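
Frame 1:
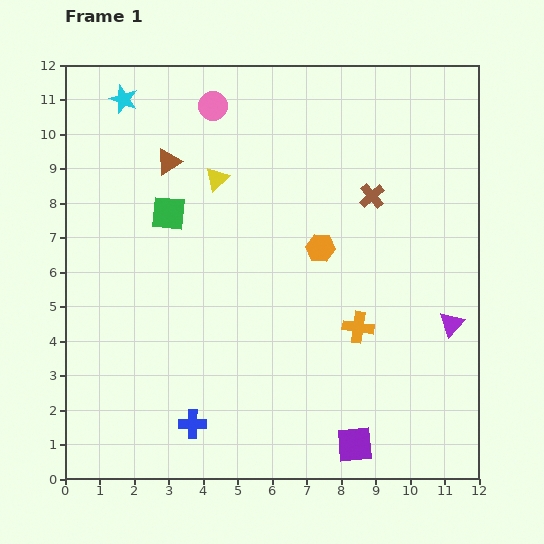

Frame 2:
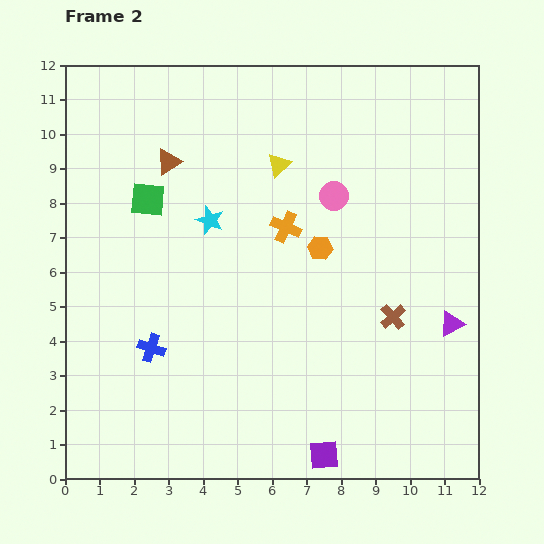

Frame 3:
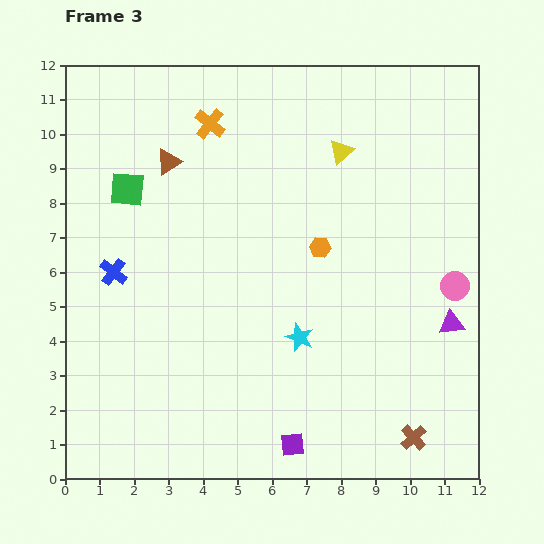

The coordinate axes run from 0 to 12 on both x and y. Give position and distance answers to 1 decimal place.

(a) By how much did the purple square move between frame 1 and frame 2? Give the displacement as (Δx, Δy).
(-0.9, -0.3)

The purple square was at (8.4, 1.0) in frame 1 and (7.5, 0.7) in frame 2.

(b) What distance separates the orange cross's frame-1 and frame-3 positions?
7.3

The orange cross moved from (8.5, 4.4) to (4.2, 10.3), a distance of √(4.3² + 5.9²) ≈ 7.3.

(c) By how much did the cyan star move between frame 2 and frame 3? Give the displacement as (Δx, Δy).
(2.6, -3.4)

The cyan star was at (4.2, 7.5) in frame 2 and (6.8, 4.1) in frame 3.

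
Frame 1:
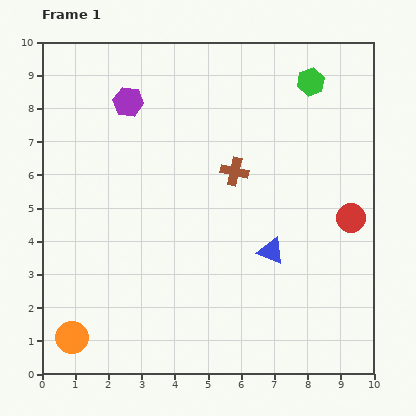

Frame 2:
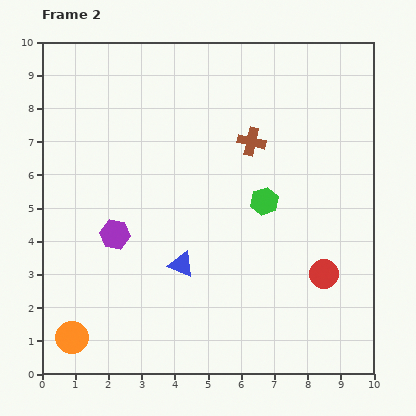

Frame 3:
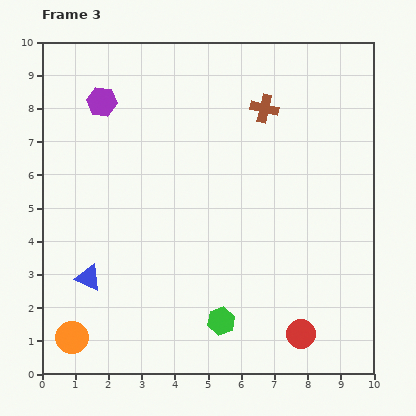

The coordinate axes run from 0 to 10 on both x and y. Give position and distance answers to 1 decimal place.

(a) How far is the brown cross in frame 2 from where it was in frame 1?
1.0

The brown cross moved from (5.8, 6.1) to (6.3, 7.0), a distance of √(0.5² + 0.9²) ≈ 1.0.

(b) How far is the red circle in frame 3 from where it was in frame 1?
3.8

The red circle moved from (9.3, 4.7) to (7.8, 1.2), a distance of √(1.5² + 3.5²) ≈ 3.8.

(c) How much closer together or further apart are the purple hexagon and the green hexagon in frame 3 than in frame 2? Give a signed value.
+2.9

Distance in frame 2: 4.6. Distance in frame 3: 7.5.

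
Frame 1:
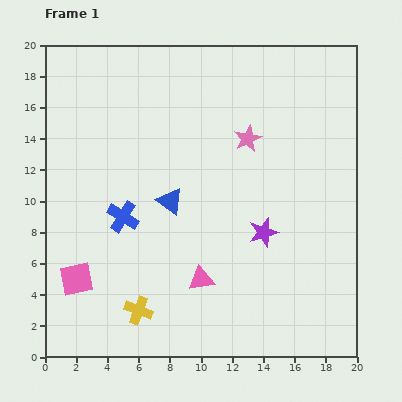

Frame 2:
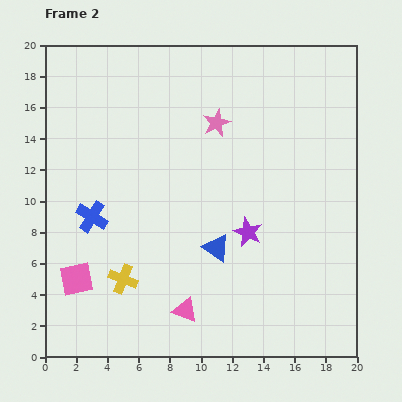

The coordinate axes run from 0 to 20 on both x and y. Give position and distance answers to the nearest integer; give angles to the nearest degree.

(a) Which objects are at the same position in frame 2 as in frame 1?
the pink square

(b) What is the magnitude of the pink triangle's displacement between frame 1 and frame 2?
2

The pink triangle moved from (10, 5) to (9, 3), a distance of √(1² + 2²) ≈ 2.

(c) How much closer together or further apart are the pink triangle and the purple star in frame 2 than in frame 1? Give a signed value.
+1

Distance in frame 1: 5. Distance in frame 2: 6.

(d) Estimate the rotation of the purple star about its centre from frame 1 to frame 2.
31° counter-clockwise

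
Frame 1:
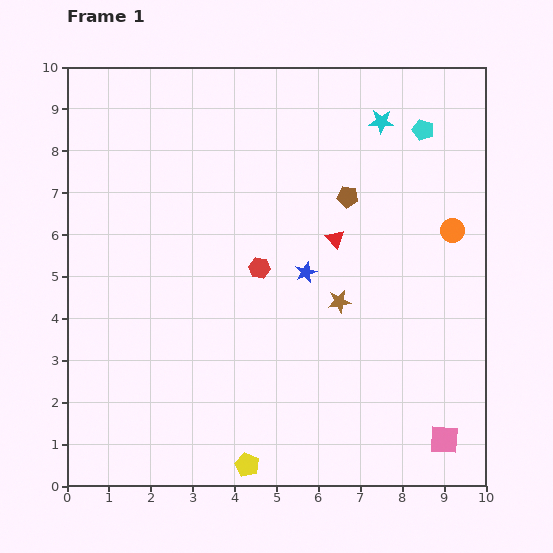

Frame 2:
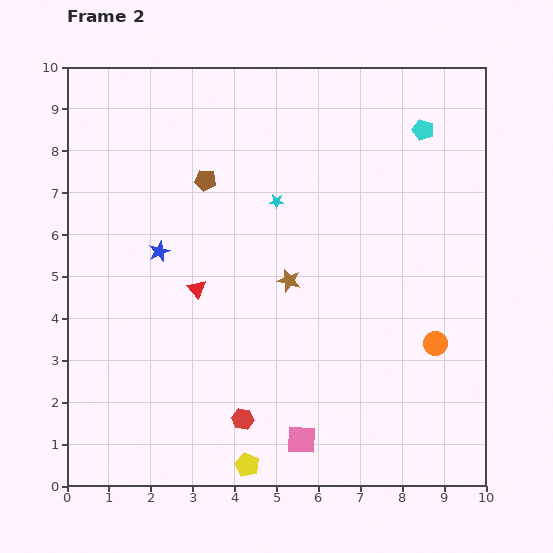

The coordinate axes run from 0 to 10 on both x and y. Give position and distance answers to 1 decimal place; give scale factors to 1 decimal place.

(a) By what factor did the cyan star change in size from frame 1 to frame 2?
0.6×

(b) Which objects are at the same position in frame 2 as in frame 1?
the cyan pentagon, the yellow pentagon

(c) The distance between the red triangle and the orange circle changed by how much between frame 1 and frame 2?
+3.0

Distance in frame 1: 2.8. Distance in frame 2: 5.8.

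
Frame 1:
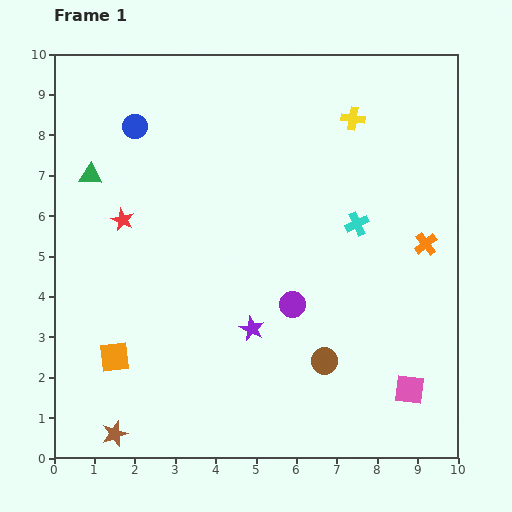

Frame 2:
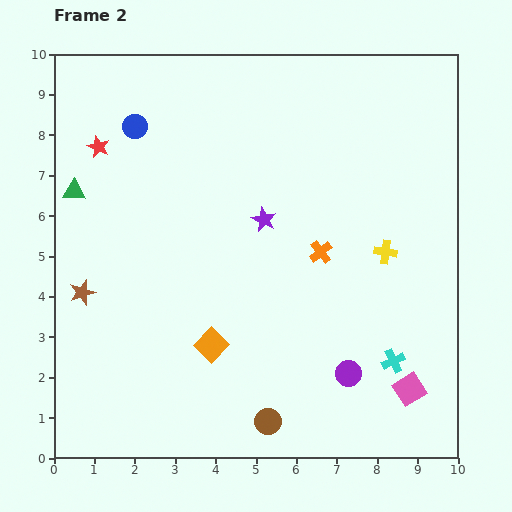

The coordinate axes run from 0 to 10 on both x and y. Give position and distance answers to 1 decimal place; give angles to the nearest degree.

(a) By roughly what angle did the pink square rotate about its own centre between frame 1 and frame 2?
39° counter-clockwise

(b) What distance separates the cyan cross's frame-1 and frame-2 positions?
3.5

The cyan cross moved from (7.5, 5.8) to (8.4, 2.4), a distance of √(0.9² + 3.4²) ≈ 3.5.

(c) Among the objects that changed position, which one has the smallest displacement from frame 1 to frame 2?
the green triangle

(moved 0.6)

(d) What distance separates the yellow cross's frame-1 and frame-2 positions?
3.4

The yellow cross moved from (7.4, 8.4) to (8.2, 5.1), a distance of √(0.8² + 3.3²) ≈ 3.4.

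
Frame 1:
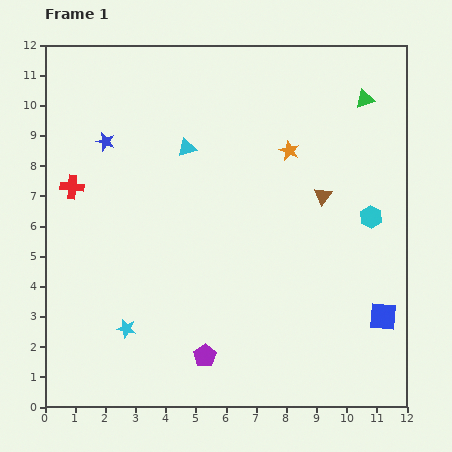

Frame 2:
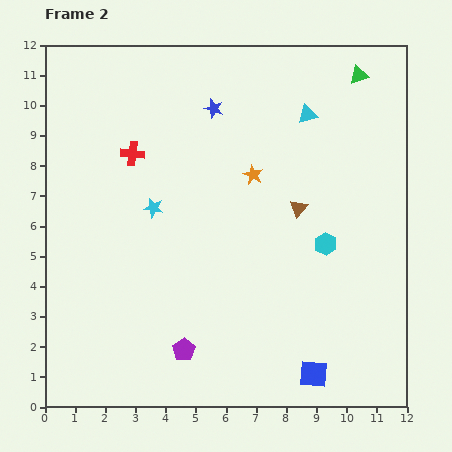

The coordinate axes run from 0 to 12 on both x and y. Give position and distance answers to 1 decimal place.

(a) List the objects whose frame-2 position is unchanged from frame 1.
none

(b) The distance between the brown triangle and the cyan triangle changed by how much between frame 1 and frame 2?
-1.7

Distance in frame 1: 4.8. Distance in frame 2: 3.1.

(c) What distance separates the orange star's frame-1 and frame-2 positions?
1.4

The orange star moved from (8.1, 8.5) to (6.9, 7.7), a distance of √(1.2² + 0.8²) ≈ 1.4.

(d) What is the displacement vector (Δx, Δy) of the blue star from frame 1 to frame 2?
(3.6, 1.1)

The blue star was at (2.0, 8.8) in frame 1 and (5.6, 9.9) in frame 2.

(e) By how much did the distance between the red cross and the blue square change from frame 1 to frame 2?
-1.8

Distance in frame 1: 11.2. Distance in frame 2: 9.4.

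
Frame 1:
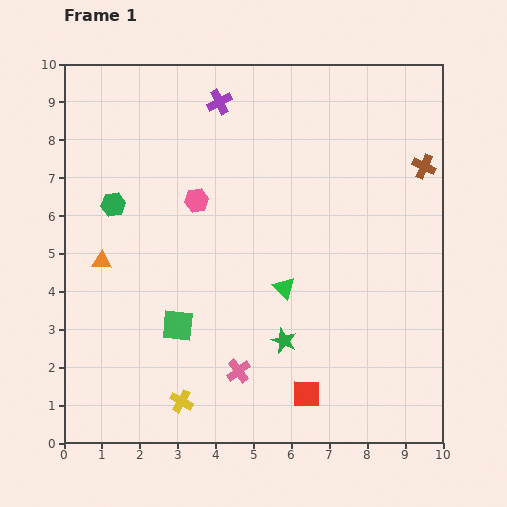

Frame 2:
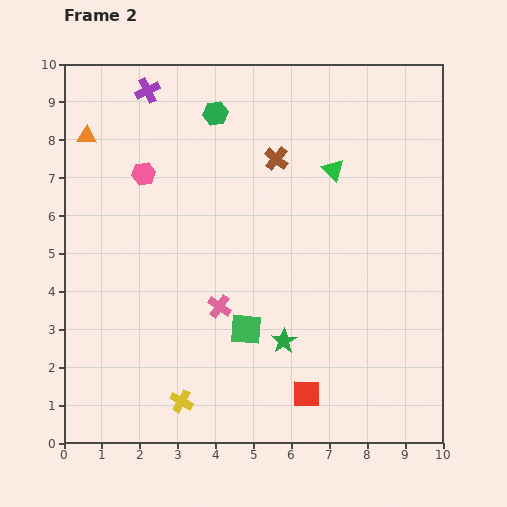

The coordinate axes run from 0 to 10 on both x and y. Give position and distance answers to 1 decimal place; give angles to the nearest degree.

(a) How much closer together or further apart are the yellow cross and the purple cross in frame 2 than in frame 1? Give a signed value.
+0.2

Distance in frame 1: 8.0. Distance in frame 2: 8.2.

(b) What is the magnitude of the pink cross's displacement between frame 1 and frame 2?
1.8

The pink cross moved from (4.6, 1.9) to (4.1, 3.6), a distance of √(0.5² + 1.7²) ≈ 1.8.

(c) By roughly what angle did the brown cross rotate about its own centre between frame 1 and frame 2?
15° clockwise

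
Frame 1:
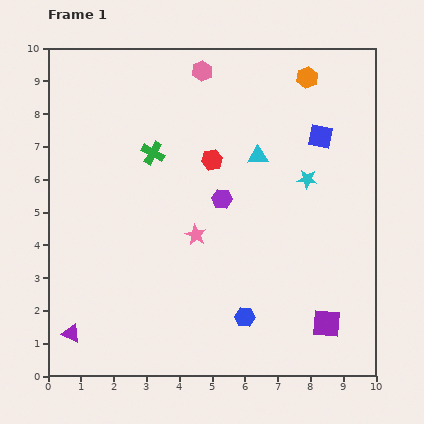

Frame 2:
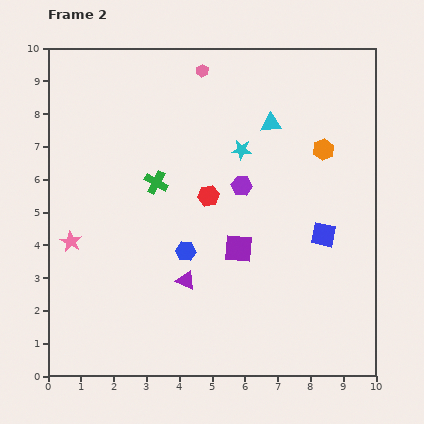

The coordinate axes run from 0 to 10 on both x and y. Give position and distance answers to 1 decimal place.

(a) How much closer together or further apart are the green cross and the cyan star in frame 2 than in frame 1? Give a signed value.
-2.0

Distance in frame 1: 4.8. Distance in frame 2: 2.8.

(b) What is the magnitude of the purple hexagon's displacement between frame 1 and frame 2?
0.7

The purple hexagon moved from (5.3, 5.4) to (5.9, 5.8), a distance of √(0.6² + 0.4²) ≈ 0.7.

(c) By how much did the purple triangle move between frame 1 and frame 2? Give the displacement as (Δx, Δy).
(3.5, 1.6)

The purple triangle was at (0.7, 1.3) in frame 1 and (4.2, 2.9) in frame 2.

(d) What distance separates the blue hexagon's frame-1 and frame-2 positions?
2.7

The blue hexagon moved from (6.0, 1.8) to (4.2, 3.8), a distance of √(1.8² + 2.0²) ≈ 2.7.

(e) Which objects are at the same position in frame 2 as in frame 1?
the pink hexagon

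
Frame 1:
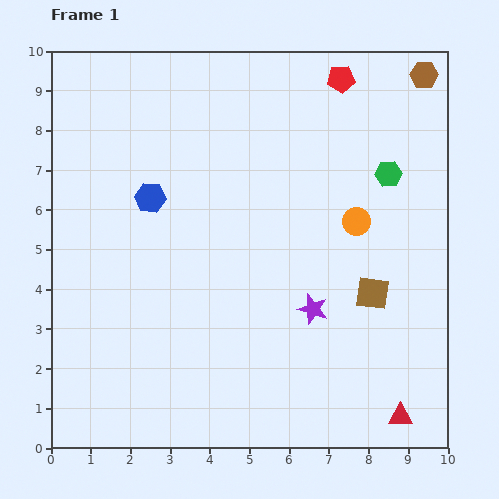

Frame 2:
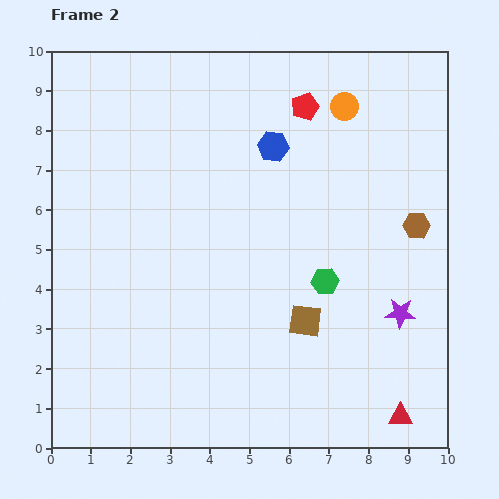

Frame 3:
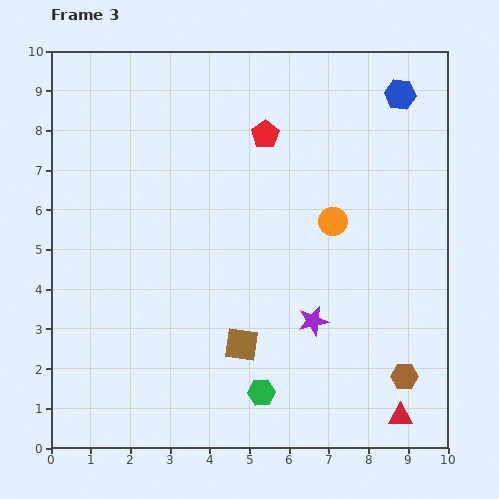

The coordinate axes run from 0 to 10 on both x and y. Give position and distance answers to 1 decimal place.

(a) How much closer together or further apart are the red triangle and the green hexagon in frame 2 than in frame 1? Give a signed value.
-2.2

Distance in frame 1: 6.1. Distance in frame 2: 3.9.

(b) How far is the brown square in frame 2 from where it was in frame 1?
1.8

The brown square moved from (8.1, 3.9) to (6.4, 3.2), a distance of √(1.7² + 0.7²) ≈ 1.8.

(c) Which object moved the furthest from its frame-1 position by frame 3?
the brown hexagon

(moved 7.6; next 6.8)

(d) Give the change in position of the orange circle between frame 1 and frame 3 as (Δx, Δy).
(-0.6, 0.0)

The orange circle was at (7.7, 5.7) in frame 1 and (7.1, 5.7) in frame 3.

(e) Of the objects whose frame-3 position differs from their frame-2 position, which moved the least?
the red pentagon

(moved 1.2)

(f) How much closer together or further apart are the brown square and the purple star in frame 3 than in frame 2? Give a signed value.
-0.5

Distance in frame 2: 2.4. Distance in frame 3: 1.9.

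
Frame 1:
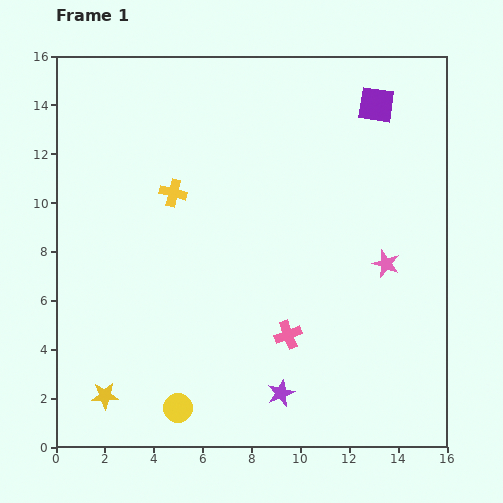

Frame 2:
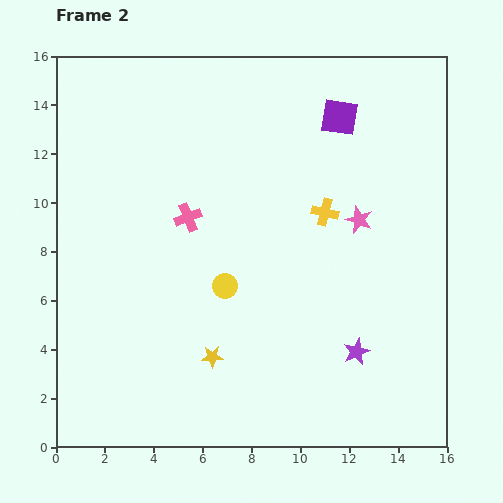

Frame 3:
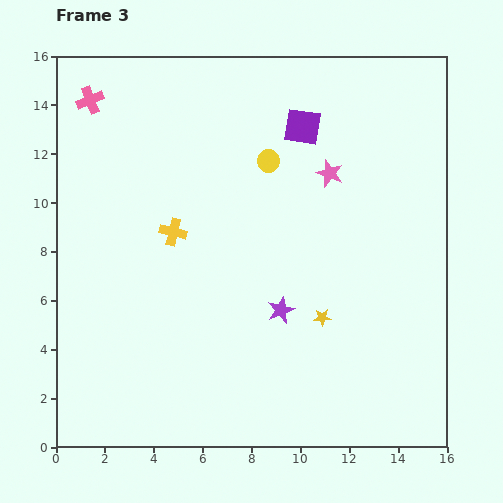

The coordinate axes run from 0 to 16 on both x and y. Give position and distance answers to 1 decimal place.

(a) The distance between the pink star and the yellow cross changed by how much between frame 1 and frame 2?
-7.8

Distance in frame 1: 9.2. Distance in frame 2: 1.4.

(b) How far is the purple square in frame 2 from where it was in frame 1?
1.6

The purple square moved from (13.1, 14.0) to (11.6, 13.5), a distance of √(1.5² + 0.5²) ≈ 1.6.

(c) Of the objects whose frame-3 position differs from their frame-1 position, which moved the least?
the yellow cross

(moved 1.6)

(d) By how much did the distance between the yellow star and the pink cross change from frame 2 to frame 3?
+7.2

Distance in frame 2: 5.8. Distance in frame 3: 13.0.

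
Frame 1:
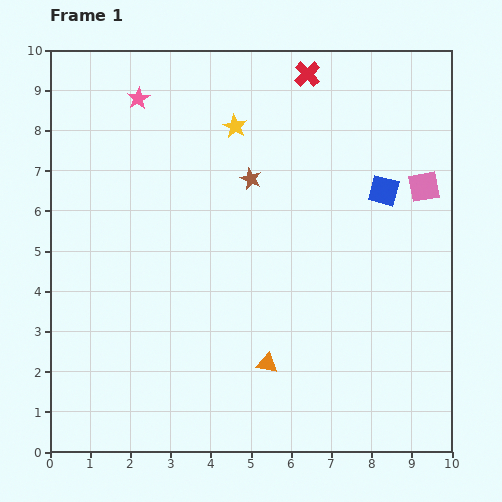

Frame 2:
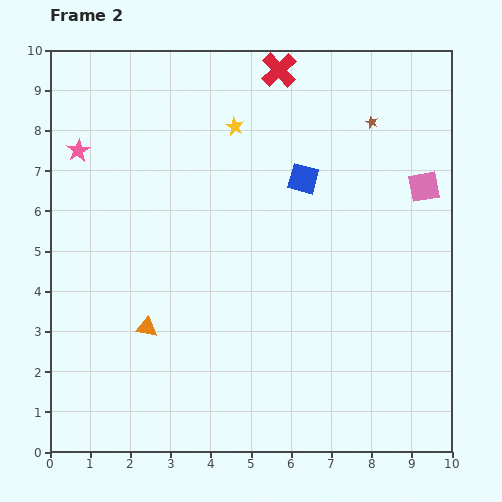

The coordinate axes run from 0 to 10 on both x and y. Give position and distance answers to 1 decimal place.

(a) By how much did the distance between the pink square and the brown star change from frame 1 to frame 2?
-2.2

Distance in frame 1: 4.3. Distance in frame 2: 2.1.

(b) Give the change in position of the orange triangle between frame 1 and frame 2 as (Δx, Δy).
(-3.0, 0.9)

The orange triangle was at (5.4, 2.2) in frame 1 and (2.4, 3.1) in frame 2.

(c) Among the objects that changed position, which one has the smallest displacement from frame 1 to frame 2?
the red cross

(moved 0.7)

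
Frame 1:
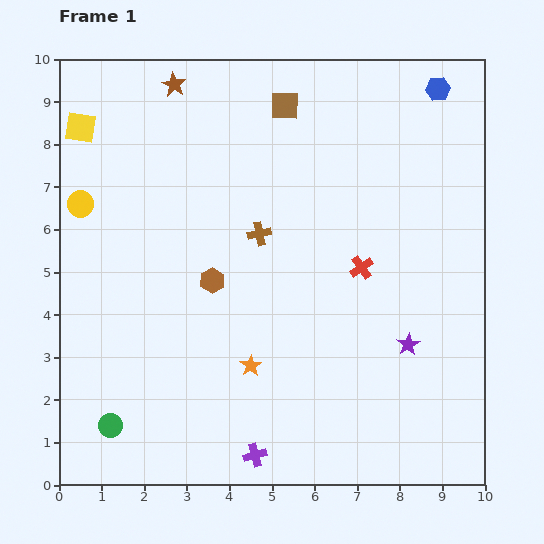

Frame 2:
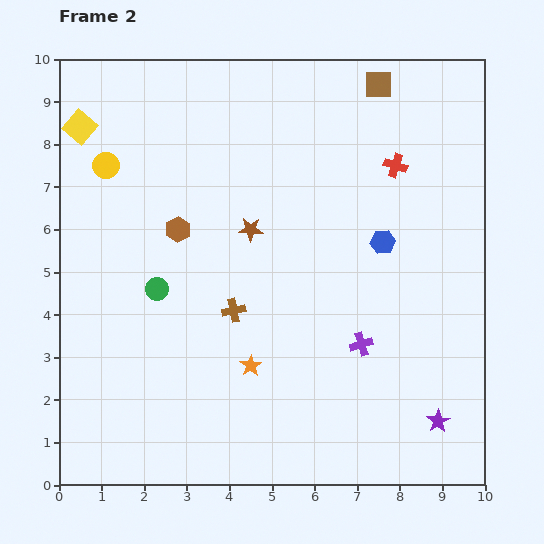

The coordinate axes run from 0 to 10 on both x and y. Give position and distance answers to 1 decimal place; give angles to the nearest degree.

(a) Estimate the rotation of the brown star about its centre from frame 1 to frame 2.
27° counter-clockwise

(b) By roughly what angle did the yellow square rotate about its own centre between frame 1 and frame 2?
32° clockwise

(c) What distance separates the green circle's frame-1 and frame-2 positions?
3.4

The green circle moved from (1.2, 1.4) to (2.3, 4.6), a distance of √(1.1² + 3.2²) ≈ 3.4.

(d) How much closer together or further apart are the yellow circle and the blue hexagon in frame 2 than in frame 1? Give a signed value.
-2.1

Distance in frame 1: 8.8. Distance in frame 2: 6.7.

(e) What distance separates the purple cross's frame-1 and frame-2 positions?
3.6

The purple cross moved from (4.6, 0.7) to (7.1, 3.3), a distance of √(2.5² + 2.6²) ≈ 3.6.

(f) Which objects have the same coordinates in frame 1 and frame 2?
the orange star, the yellow square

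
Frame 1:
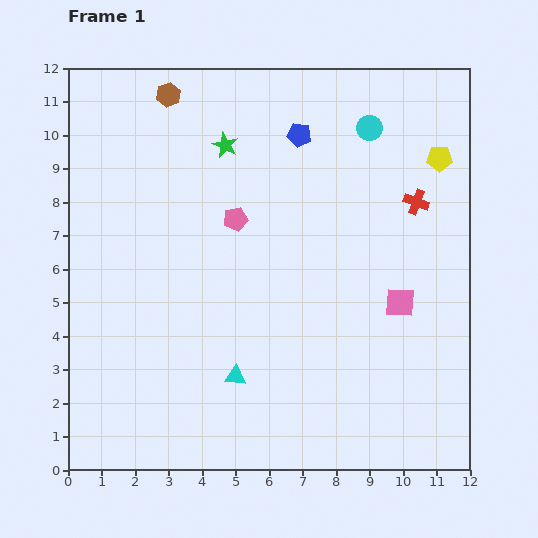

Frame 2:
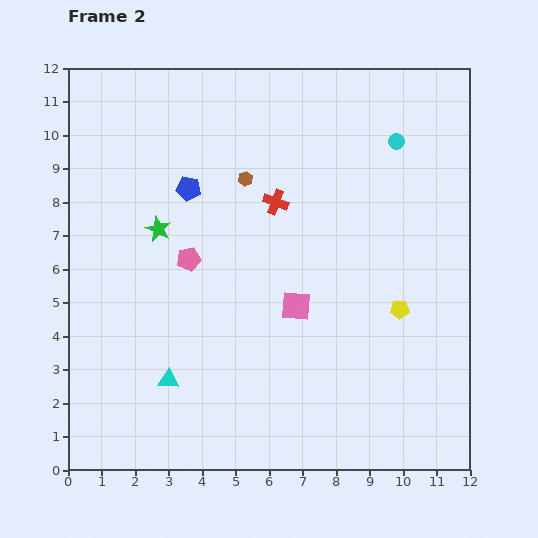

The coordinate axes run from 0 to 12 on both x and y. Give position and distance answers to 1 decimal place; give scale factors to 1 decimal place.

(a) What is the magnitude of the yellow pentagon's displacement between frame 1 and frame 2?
4.7

The yellow pentagon moved from (11.1, 9.3) to (9.9, 4.8), a distance of √(1.2² + 4.5²) ≈ 4.7.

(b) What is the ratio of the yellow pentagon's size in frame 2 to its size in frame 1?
0.7×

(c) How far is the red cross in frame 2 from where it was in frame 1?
4.2

The red cross moved from (10.4, 8.0) to (6.2, 8.0), a distance of √(4.2² + 0.0²) ≈ 4.2.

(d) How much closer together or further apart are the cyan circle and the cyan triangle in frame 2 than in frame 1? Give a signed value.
+1.4

Distance in frame 1: 8.4. Distance in frame 2: 9.8.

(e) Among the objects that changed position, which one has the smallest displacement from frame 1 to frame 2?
the cyan circle

(moved 0.9)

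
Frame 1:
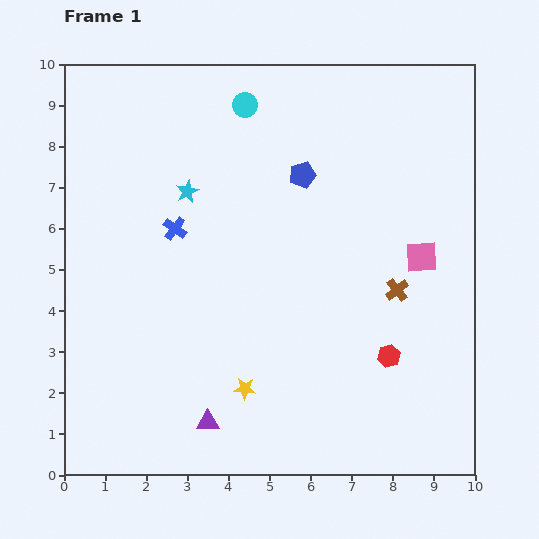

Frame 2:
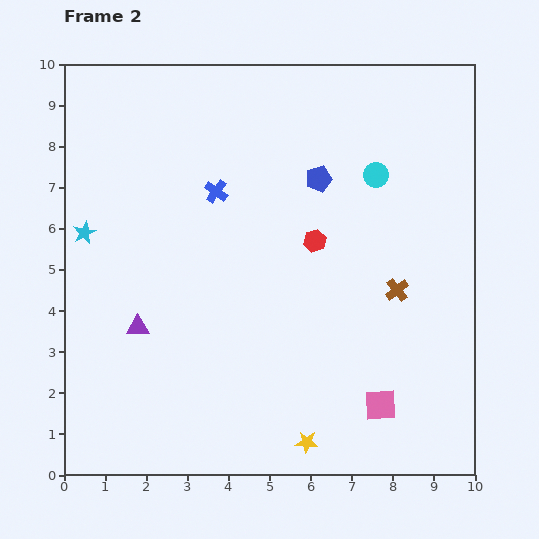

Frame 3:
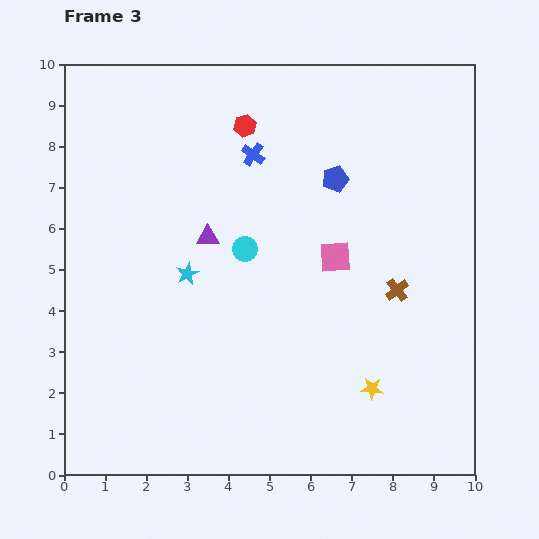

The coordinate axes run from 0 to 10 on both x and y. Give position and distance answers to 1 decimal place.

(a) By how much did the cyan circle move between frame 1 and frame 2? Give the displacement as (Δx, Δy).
(3.2, -1.7)

The cyan circle was at (4.4, 9.0) in frame 1 and (7.6, 7.3) in frame 2.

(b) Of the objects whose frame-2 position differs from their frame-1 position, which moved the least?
the blue pentagon

(moved 0.4)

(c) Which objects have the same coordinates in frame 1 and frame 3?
the brown cross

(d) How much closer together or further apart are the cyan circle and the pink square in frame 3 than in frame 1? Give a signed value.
-3.5

Distance in frame 1: 5.7. Distance in frame 3: 2.2.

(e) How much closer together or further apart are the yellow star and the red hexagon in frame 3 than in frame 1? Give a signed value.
+3.5

Distance in frame 1: 3.6. Distance in frame 3: 7.1.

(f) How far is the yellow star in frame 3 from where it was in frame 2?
2.1

The yellow star moved from (5.9, 0.8) to (7.5, 2.1), a distance of √(1.6² + 1.3²) ≈ 2.1.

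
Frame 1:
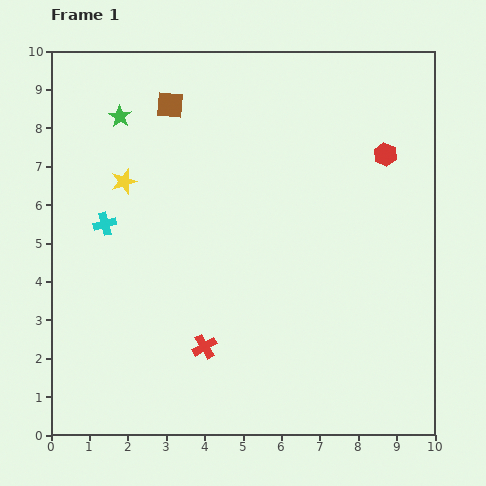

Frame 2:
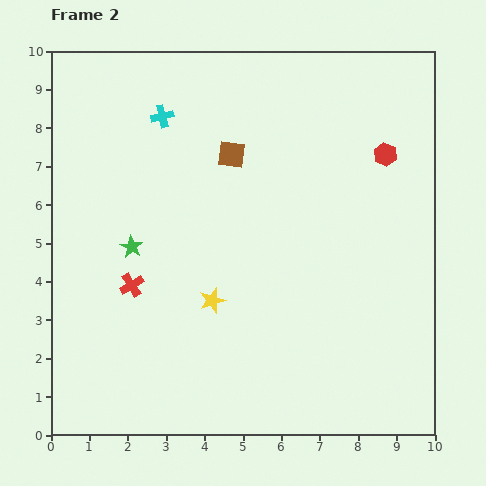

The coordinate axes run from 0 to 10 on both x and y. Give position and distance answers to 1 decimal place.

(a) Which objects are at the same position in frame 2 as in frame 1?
the red hexagon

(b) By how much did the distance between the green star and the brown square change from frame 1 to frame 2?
+2.2

Distance in frame 1: 1.3. Distance in frame 2: 3.5.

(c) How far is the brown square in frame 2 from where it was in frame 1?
2.1

The brown square moved from (3.1, 8.6) to (4.7, 7.3), a distance of √(1.6² + 1.3²) ≈ 2.1.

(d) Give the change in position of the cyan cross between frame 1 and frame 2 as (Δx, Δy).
(1.5, 2.8)

The cyan cross was at (1.4, 5.5) in frame 1 and (2.9, 8.3) in frame 2.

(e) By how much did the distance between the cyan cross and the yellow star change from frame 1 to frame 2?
+3.8

Distance in frame 1: 1.2. Distance in frame 2: 5.0.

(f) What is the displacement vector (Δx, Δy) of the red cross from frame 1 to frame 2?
(-1.9, 1.6)

The red cross was at (4.0, 2.3) in frame 1 and (2.1, 3.9) in frame 2.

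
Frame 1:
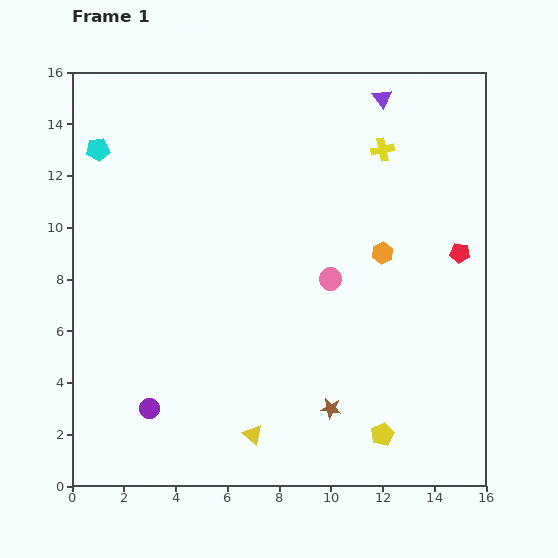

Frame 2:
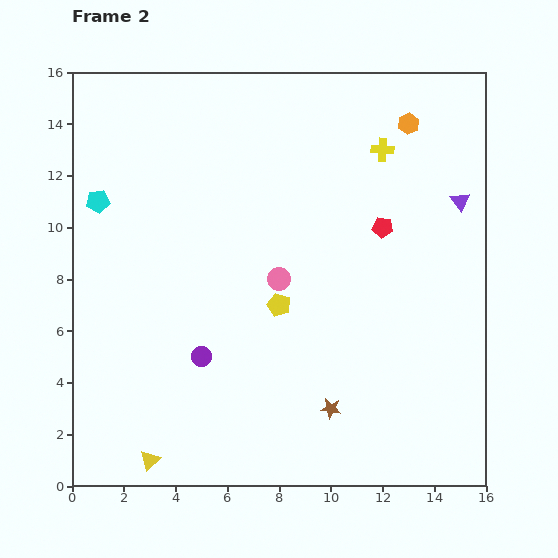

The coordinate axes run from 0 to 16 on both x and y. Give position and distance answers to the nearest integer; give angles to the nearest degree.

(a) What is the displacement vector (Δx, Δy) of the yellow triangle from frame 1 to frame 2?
(-4, -1)

The yellow triangle was at (7, 2) in frame 1 and (3, 1) in frame 2.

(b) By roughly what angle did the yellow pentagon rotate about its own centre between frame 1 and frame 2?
28° counter-clockwise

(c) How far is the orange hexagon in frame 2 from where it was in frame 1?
5

The orange hexagon moved from (12, 9) to (13, 14), a distance of √(1² + 5²) ≈ 5.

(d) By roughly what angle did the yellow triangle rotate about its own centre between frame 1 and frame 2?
36° clockwise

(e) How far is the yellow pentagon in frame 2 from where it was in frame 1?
6

The yellow pentagon moved from (12, 2) to (8, 7), a distance of √(4² + 5²) ≈ 6.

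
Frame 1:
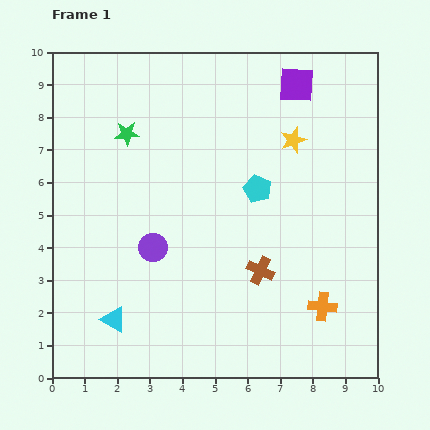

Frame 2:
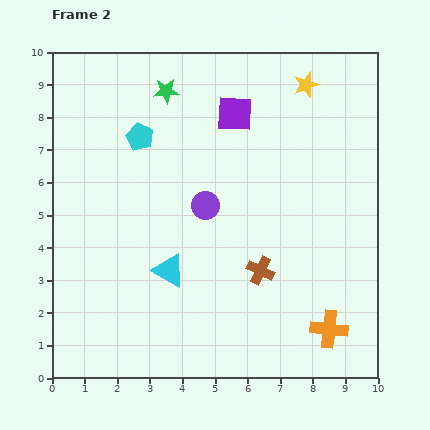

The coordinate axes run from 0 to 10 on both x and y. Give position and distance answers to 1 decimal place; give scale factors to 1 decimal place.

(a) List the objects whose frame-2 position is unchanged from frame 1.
the brown cross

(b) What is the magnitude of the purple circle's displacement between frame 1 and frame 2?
2.1

The purple circle moved from (3.1, 4.0) to (4.7, 5.3), a distance of √(1.6² + 1.3²) ≈ 2.1.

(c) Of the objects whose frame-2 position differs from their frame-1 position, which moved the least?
the orange cross

(moved 0.7)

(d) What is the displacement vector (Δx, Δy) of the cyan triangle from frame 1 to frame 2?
(1.7, 1.5)

The cyan triangle was at (1.9, 1.8) in frame 1 and (3.6, 3.3) in frame 2.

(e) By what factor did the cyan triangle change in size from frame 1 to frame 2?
1.3×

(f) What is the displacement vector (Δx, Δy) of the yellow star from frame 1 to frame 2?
(0.4, 1.7)

The yellow star was at (7.4, 7.3) in frame 1 and (7.8, 9.0) in frame 2.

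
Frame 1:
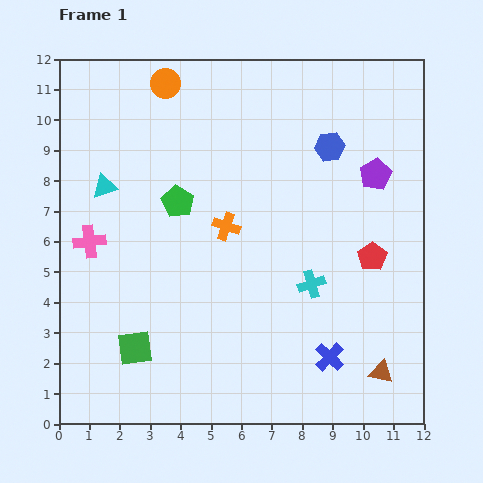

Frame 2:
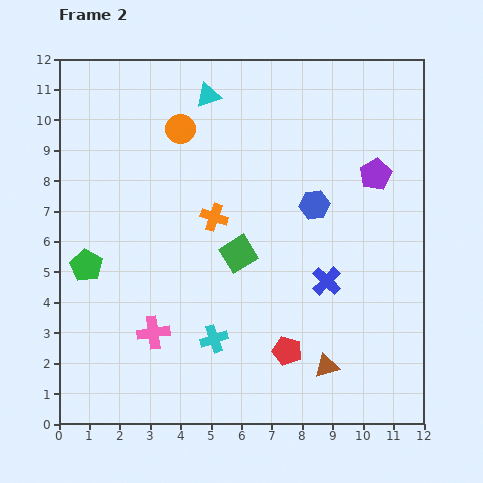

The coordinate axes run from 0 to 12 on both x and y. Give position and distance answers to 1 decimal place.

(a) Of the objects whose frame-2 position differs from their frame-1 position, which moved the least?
the orange cross

(moved 0.5)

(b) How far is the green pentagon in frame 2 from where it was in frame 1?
3.7

The green pentagon moved from (3.9, 7.3) to (0.9, 5.2), a distance of √(3.0² + 2.1²) ≈ 3.7.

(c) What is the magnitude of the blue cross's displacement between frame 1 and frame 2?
2.5

The blue cross moved from (8.9, 2.2) to (8.8, 4.7), a distance of √(0.1² + 2.5²) ≈ 2.5.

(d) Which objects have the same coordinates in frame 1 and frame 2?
the purple pentagon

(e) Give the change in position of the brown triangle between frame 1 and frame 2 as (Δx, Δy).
(-1.8, 0.2)

The brown triangle was at (10.6, 1.7) in frame 1 and (8.8, 1.9) in frame 2.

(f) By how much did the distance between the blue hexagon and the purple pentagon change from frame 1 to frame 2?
+0.5

Distance in frame 1: 1.7. Distance in frame 2: 2.2.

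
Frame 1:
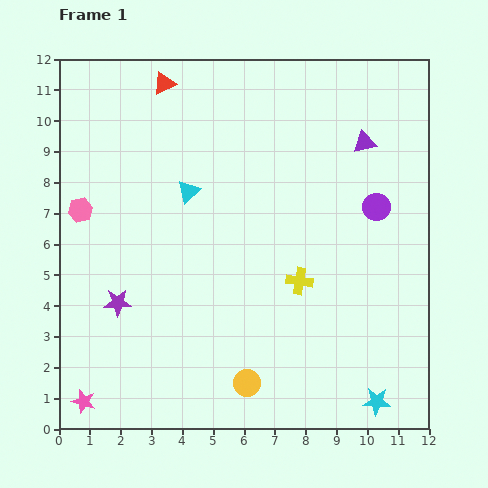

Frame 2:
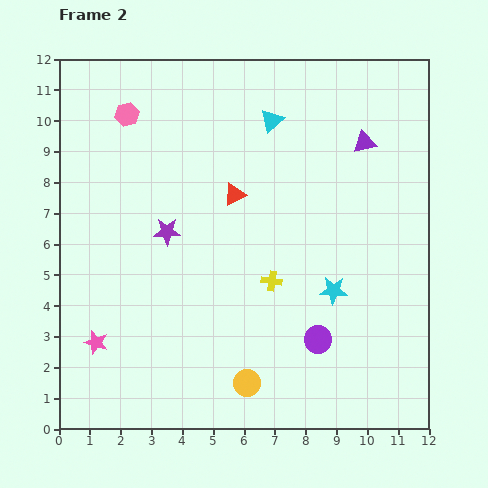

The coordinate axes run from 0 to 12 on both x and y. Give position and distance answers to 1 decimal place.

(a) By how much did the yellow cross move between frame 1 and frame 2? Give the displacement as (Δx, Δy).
(-0.9, 0.0)

The yellow cross was at (7.8, 4.8) in frame 1 and (6.9, 4.8) in frame 2.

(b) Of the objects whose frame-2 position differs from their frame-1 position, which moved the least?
the yellow cross

(moved 0.9)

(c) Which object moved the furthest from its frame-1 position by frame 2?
the purple circle

(moved 4.7; next 4.3)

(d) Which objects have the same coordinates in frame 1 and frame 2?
the purple triangle, the yellow circle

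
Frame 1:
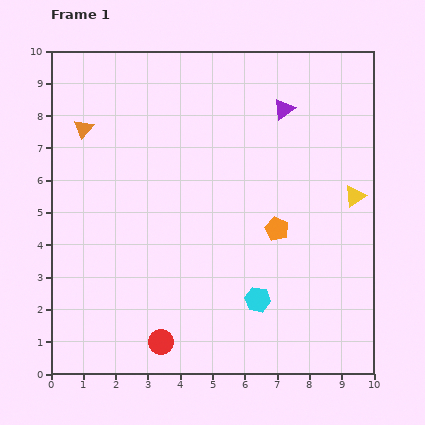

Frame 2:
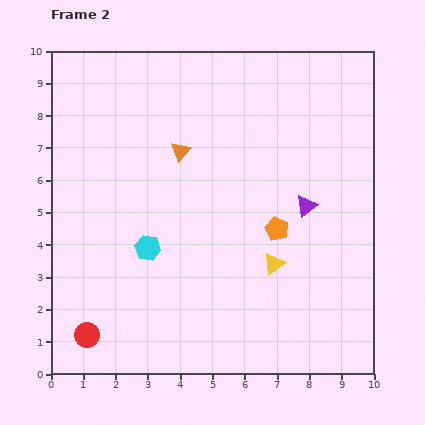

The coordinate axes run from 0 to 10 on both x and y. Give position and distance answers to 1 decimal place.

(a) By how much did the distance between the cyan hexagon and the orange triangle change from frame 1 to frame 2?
-4.4

Distance in frame 1: 7.6. Distance in frame 2: 3.2.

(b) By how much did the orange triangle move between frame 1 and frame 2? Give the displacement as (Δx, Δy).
(3.0, -0.7)

The orange triangle was at (1.0, 7.6) in frame 1 and (4.0, 6.9) in frame 2.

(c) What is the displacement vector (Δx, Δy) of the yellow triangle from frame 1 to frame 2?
(-2.5, -2.1)

The yellow triangle was at (9.4, 5.5) in frame 1 and (6.9, 3.4) in frame 2.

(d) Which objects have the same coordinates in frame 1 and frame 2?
the orange pentagon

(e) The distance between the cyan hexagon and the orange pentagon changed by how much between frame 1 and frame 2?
+1.7

Distance in frame 1: 2.3. Distance in frame 2: 4.0.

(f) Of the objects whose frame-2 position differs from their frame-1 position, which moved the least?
the red circle

(moved 2.3)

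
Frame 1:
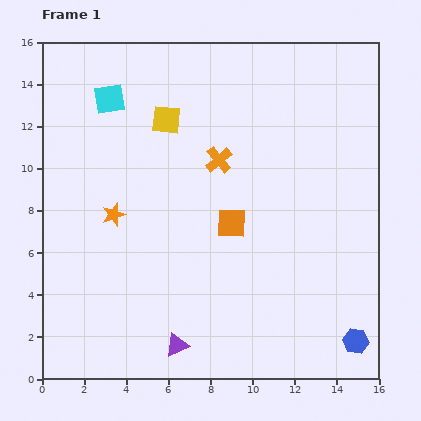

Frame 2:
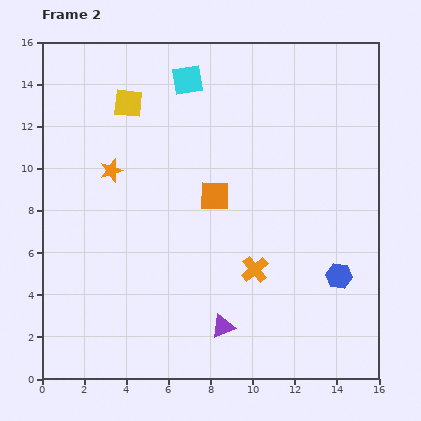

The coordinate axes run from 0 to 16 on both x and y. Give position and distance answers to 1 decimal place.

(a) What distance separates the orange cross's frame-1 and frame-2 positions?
5.5

The orange cross moved from (8.4, 10.4) to (10.1, 5.2), a distance of √(1.7² + 5.2²) ≈ 5.5.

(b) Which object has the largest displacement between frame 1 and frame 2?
the orange cross

(moved 5.5; next 3.8)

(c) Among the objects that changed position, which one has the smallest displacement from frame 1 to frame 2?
the orange square

(moved 1.5)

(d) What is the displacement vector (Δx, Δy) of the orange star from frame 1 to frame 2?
(-0.1, 2.1)

The orange star was at (3.4, 7.8) in frame 1 and (3.3, 9.9) in frame 2.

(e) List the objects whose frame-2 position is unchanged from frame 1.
none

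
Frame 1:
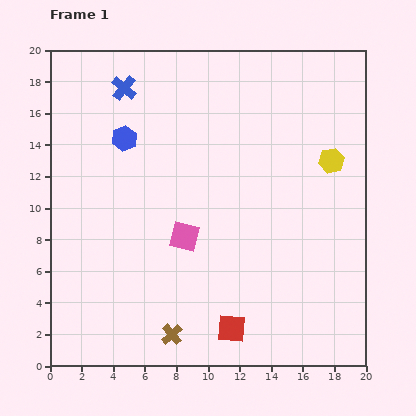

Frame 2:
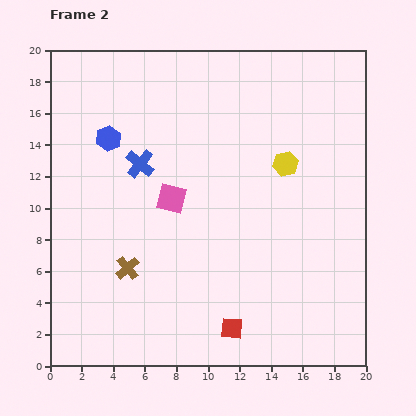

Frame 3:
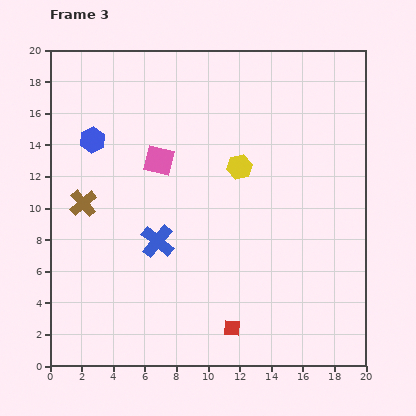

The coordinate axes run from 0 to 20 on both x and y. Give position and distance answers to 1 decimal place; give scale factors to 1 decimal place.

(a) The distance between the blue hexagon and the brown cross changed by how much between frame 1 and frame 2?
-4.5

Distance in frame 1: 12.8. Distance in frame 2: 8.3.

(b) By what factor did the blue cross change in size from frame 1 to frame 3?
1.3×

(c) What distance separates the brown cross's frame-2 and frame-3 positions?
5.0

The brown cross moved from (4.9, 6.2) to (2.1, 10.3), a distance of √(2.8² + 4.1²) ≈ 5.0.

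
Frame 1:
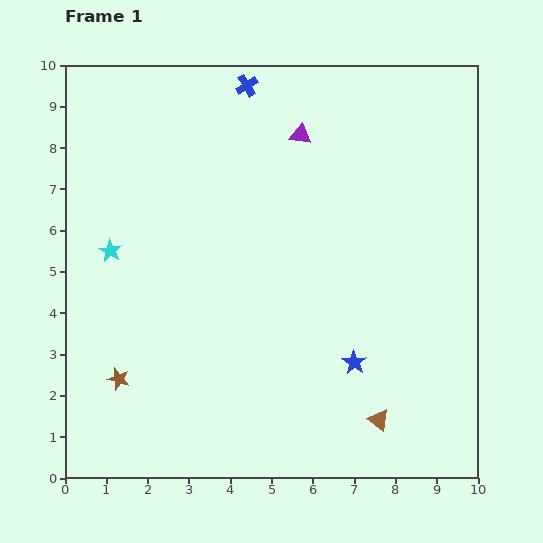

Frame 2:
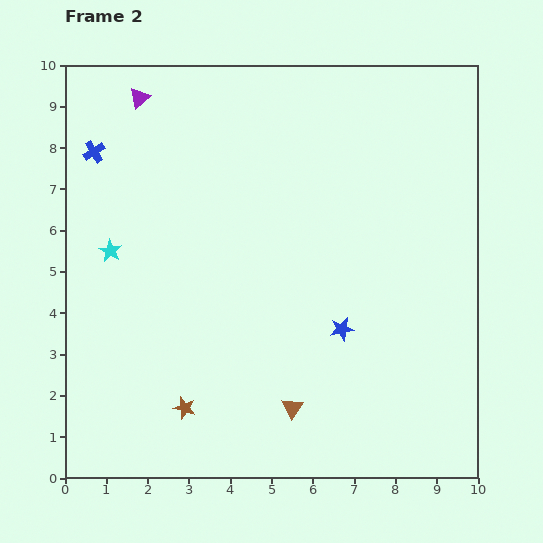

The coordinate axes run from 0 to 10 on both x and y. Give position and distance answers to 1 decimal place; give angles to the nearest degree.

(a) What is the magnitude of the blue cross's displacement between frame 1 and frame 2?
4.0

The blue cross moved from (4.4, 9.5) to (0.7, 7.9), a distance of √(3.7² + 1.6²) ≈ 4.0.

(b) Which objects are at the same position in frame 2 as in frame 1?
the cyan star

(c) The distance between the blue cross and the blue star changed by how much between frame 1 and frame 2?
+0.2

Distance in frame 1: 7.2. Distance in frame 2: 7.4.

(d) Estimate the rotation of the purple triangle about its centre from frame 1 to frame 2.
48° counter-clockwise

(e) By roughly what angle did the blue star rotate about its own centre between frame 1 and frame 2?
27° clockwise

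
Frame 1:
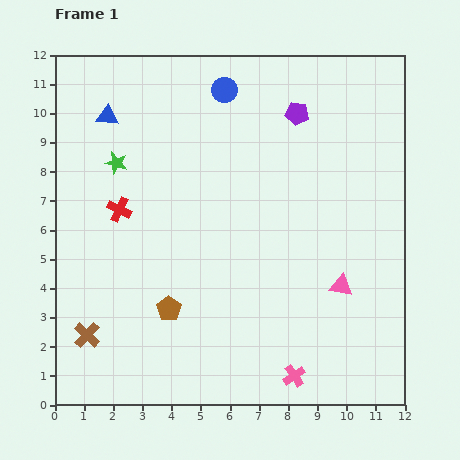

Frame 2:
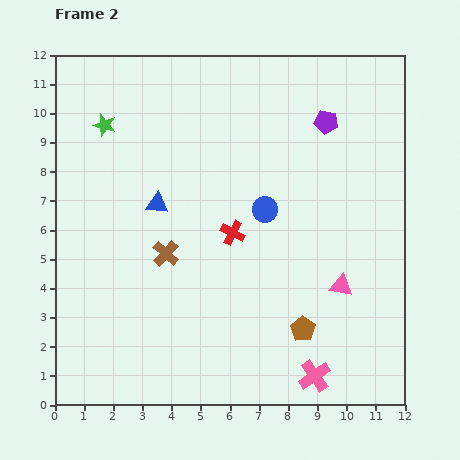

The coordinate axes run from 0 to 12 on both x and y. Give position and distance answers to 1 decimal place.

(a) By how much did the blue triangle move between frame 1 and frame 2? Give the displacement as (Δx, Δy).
(1.7, -3.0)

The blue triangle was at (1.8, 9.9) in frame 1 and (3.5, 6.9) in frame 2.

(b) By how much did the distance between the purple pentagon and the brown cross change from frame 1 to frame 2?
-3.4

Distance in frame 1: 10.5. Distance in frame 2: 7.1.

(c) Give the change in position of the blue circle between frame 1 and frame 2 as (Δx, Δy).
(1.4, -4.1)

The blue circle was at (5.8, 10.8) in frame 1 and (7.2, 6.7) in frame 2.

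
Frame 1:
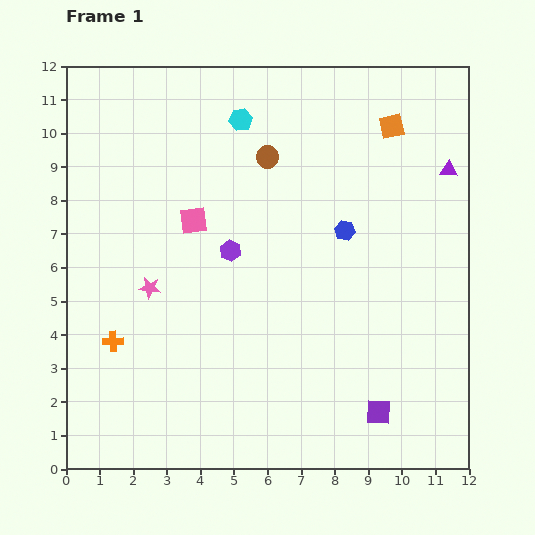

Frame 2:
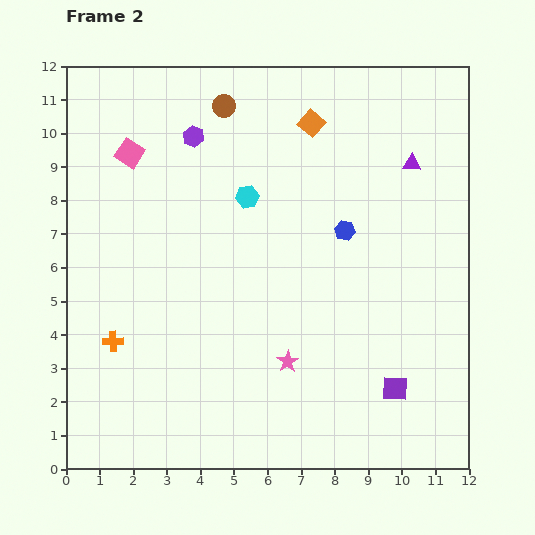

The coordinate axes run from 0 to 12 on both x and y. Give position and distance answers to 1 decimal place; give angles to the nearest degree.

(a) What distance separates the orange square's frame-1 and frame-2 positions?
2.4

The orange square moved from (9.7, 10.2) to (7.3, 10.3), a distance of √(2.4² + 0.1²) ≈ 2.4.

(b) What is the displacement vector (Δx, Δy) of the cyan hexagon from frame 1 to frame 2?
(0.2, -2.3)

The cyan hexagon was at (5.2, 10.4) in frame 1 and (5.4, 8.1) in frame 2.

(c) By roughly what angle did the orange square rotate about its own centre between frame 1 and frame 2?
37° counter-clockwise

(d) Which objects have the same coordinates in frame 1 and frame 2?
the blue hexagon, the orange cross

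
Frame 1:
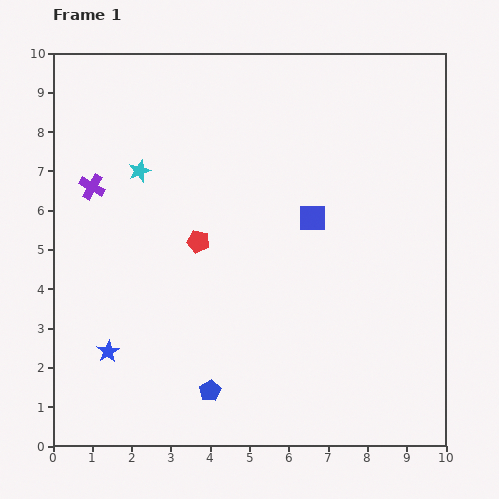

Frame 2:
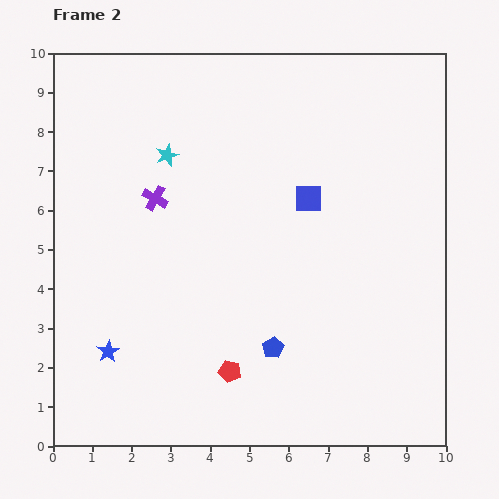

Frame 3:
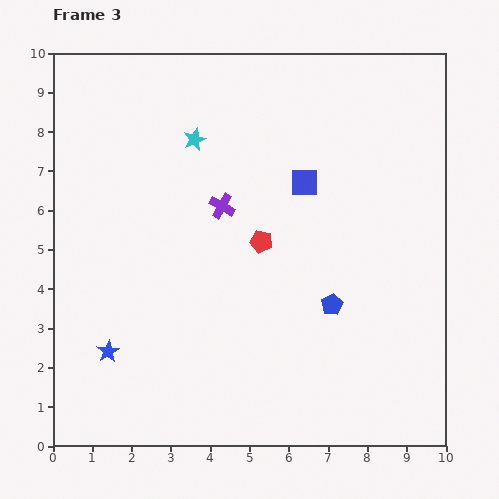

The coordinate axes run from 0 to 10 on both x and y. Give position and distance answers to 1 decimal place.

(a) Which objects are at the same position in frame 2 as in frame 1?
the blue star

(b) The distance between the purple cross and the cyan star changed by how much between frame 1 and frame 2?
-0.2

Distance in frame 1: 1.3. Distance in frame 2: 1.1.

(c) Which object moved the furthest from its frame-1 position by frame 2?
the red pentagon

(moved 3.4; next 1.9)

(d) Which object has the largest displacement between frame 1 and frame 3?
the blue pentagon

(moved 3.8; next 3.3)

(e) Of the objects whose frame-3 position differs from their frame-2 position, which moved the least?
the blue square

(moved 0.4)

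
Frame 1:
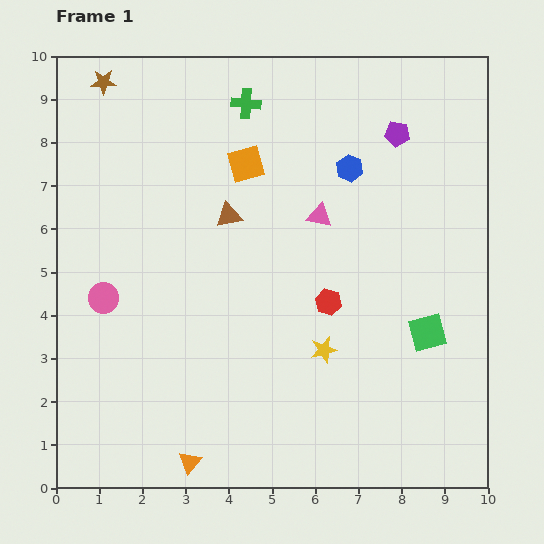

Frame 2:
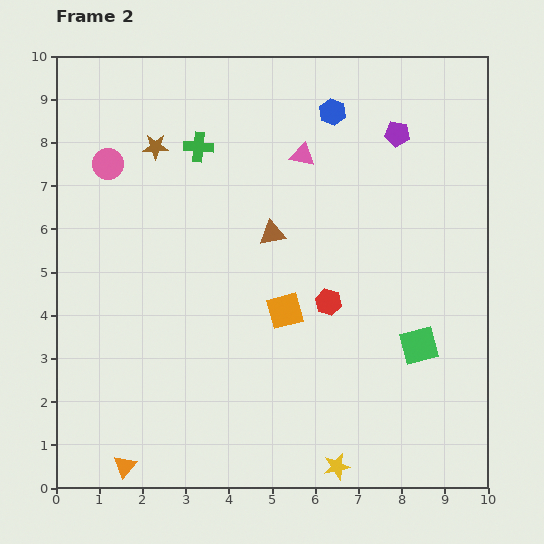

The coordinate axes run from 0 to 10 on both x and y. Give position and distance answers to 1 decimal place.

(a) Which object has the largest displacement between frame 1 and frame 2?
the orange square

(moved 3.5; next 3.1)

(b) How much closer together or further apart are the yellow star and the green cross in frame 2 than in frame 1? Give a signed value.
+2.1

Distance in frame 1: 6.0. Distance in frame 2: 8.1.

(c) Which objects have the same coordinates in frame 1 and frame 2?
the red hexagon, the purple pentagon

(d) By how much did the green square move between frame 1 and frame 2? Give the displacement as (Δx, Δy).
(-0.2, -0.3)

The green square was at (8.6, 3.6) in frame 1 and (8.4, 3.3) in frame 2.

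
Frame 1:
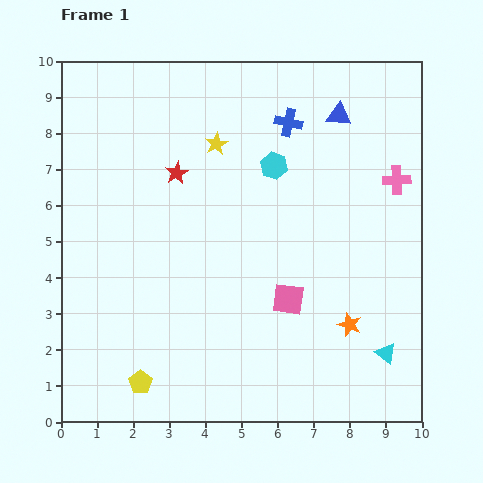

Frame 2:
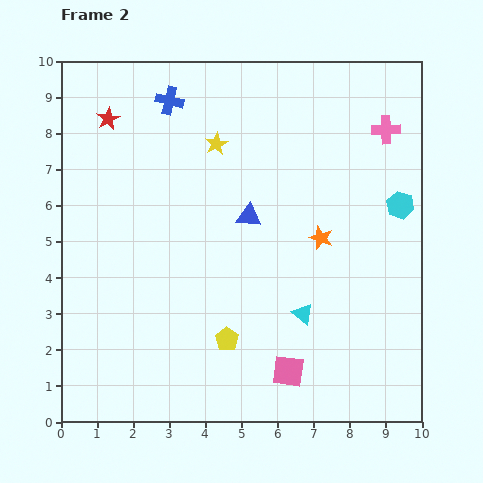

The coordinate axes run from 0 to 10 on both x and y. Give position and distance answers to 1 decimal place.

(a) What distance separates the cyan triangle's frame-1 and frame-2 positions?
2.5

The cyan triangle moved from (9.0, 1.9) to (6.7, 3.0), a distance of √(2.3² + 1.1²) ≈ 2.5.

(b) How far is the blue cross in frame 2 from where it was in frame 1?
3.4

The blue cross moved from (6.3, 8.3) to (3.0, 8.9), a distance of √(3.3² + 0.6²) ≈ 3.4.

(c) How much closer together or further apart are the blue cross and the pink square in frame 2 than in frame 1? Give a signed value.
+3.3

Distance in frame 1: 4.9. Distance in frame 2: 8.2.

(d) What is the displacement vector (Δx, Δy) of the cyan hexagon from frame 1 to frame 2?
(3.5, -1.1)

The cyan hexagon was at (5.9, 7.1) in frame 1 and (9.4, 6.0) in frame 2.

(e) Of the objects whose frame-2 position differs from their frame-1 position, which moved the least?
the pink cross

(moved 1.4)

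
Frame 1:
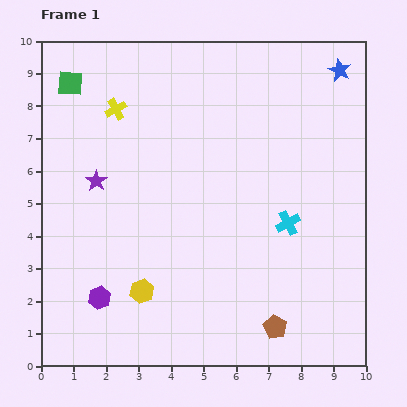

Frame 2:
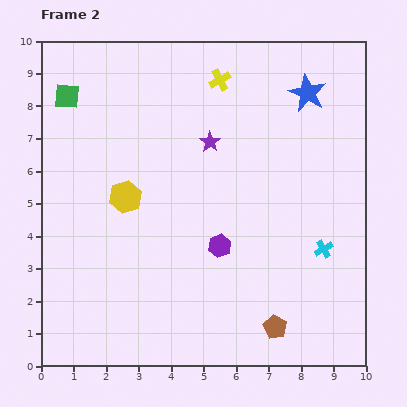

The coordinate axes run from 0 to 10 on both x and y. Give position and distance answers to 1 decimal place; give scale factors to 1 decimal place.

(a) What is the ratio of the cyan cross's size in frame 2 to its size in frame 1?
0.8×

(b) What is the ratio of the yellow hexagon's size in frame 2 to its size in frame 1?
1.4×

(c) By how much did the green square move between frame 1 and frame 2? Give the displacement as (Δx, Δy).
(-0.1, -0.4)

The green square was at (0.9, 8.7) in frame 1 and (0.8, 8.3) in frame 2.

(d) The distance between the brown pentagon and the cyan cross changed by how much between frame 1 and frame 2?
-0.4

Distance in frame 1: 3.2. Distance in frame 2: 2.8.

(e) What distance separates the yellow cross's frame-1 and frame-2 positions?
3.3

The yellow cross moved from (2.3, 7.9) to (5.5, 8.8), a distance of √(3.2² + 0.9²) ≈ 3.3.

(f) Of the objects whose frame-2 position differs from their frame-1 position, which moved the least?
the green square

(moved 0.4)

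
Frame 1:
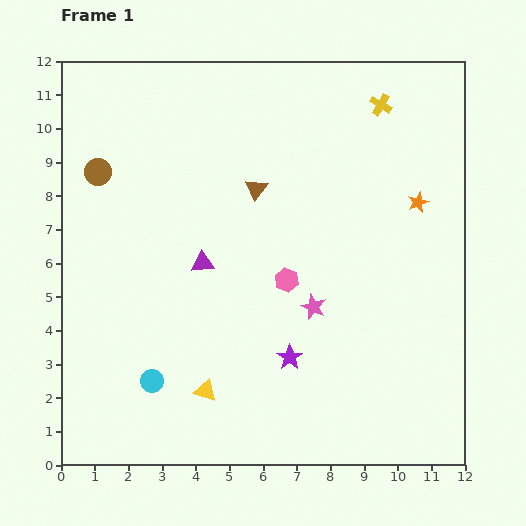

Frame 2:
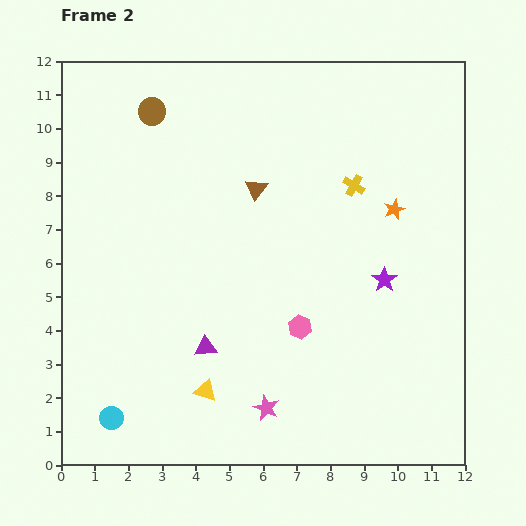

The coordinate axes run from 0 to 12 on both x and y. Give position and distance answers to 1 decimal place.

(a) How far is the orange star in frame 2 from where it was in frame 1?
0.7

The orange star moved from (10.6, 7.8) to (9.9, 7.6), a distance of √(0.7² + 0.2²) ≈ 0.7.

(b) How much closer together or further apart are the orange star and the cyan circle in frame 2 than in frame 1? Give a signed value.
+0.9

Distance in frame 1: 9.5. Distance in frame 2: 10.4.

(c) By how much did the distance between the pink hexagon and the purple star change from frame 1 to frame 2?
+0.6

Distance in frame 1: 2.3. Distance in frame 2: 2.9.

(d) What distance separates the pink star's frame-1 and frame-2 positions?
3.3

The pink star moved from (7.5, 4.7) to (6.1, 1.7), a distance of √(1.4² + 3.0²) ≈ 3.3.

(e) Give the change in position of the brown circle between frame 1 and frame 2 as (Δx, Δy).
(1.6, 1.8)

The brown circle was at (1.1, 8.7) in frame 1 and (2.7, 10.5) in frame 2.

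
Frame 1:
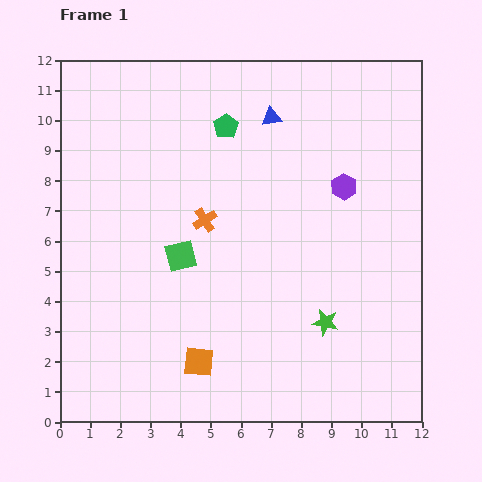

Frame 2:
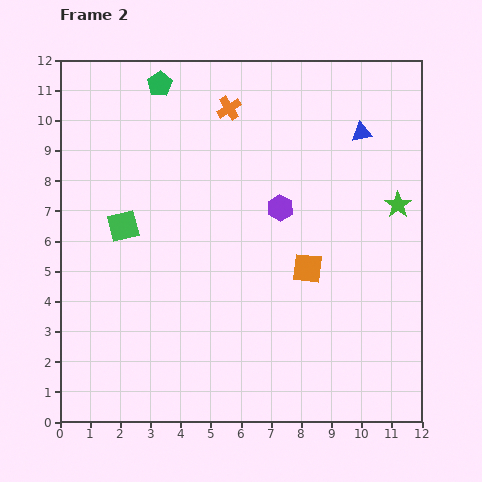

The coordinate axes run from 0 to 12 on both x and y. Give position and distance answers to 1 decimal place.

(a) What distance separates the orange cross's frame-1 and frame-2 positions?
3.8

The orange cross moved from (4.8, 6.7) to (5.6, 10.4), a distance of √(0.8² + 3.7²) ≈ 3.8.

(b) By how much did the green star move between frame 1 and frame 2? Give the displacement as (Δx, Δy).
(2.4, 3.9)

The green star was at (8.8, 3.3) in frame 1 and (11.2, 7.2) in frame 2.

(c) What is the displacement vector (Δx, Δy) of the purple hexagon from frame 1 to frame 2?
(-2.1, -0.7)

The purple hexagon was at (9.4, 7.8) in frame 1 and (7.3, 7.1) in frame 2.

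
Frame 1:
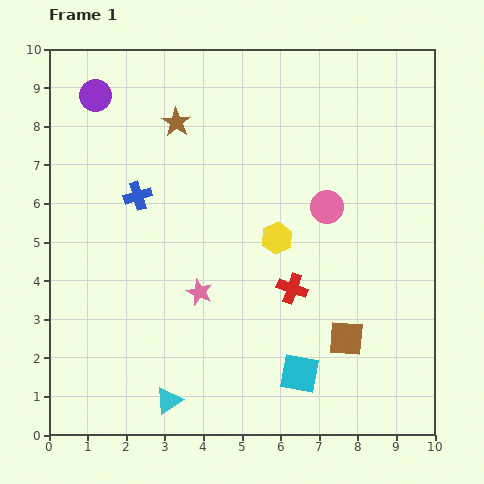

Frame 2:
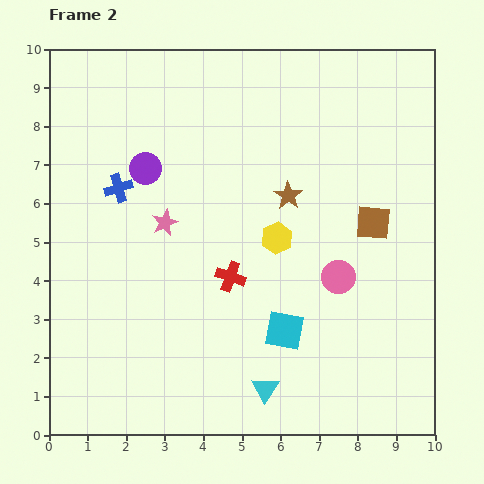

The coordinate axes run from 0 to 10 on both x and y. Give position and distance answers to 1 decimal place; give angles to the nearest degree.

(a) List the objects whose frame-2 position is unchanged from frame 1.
the yellow hexagon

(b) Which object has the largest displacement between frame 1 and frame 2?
the brown star

(moved 3.5; next 3.1)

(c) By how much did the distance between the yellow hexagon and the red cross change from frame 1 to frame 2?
+0.2

Distance in frame 1: 1.4. Distance in frame 2: 1.6.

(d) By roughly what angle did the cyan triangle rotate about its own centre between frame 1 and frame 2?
23° counter-clockwise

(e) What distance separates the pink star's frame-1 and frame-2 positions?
2.0

The pink star moved from (3.9, 3.7) to (3.0, 5.5), a distance of √(0.9² + 1.8²) ≈ 2.0.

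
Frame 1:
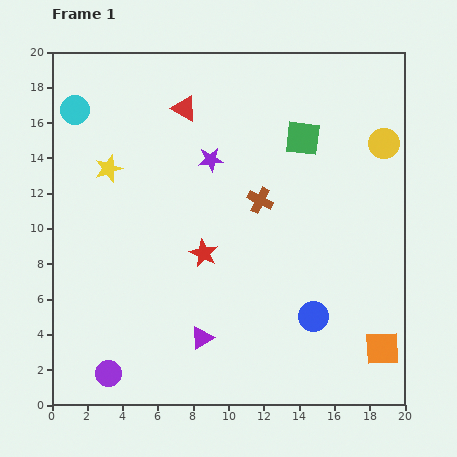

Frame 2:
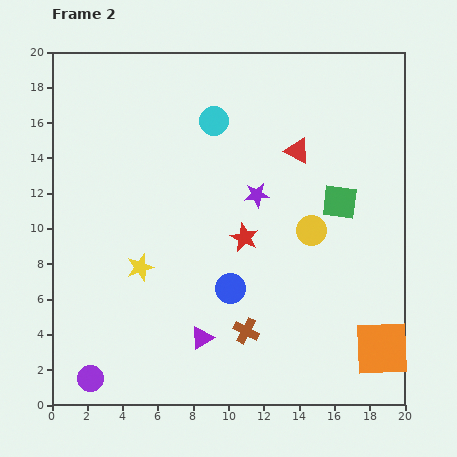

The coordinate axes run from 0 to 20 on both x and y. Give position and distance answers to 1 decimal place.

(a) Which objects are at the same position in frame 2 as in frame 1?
the orange square, the purple triangle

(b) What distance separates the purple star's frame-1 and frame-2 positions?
3.3

The purple star moved from (9.0, 13.9) to (11.6, 11.9), a distance of √(2.6² + 2.0²) ≈ 3.3.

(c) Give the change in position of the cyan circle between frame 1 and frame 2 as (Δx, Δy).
(7.9, -0.6)

The cyan circle was at (1.3, 16.7) in frame 1 and (9.2, 16.1) in frame 2.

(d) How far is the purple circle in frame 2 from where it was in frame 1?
1.0

The purple circle moved from (3.2, 1.8) to (2.2, 1.5), a distance of √(1.0² + 0.3²) ≈ 1.0.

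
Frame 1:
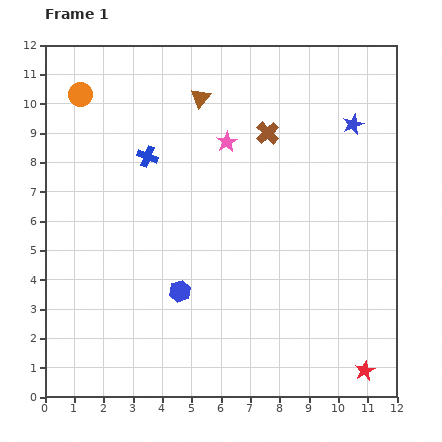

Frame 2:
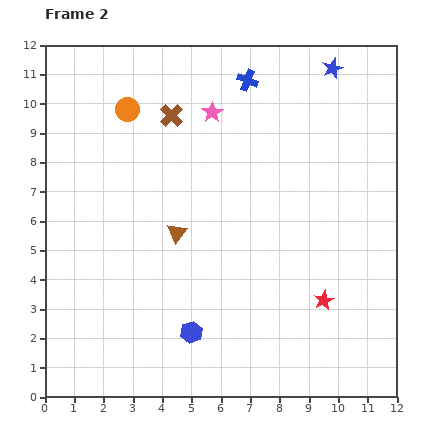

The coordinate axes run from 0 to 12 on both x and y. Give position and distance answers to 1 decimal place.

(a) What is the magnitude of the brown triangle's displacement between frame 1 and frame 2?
4.7

The brown triangle moved from (5.3, 10.2) to (4.5, 5.6), a distance of √(0.8² + 4.6²) ≈ 4.7.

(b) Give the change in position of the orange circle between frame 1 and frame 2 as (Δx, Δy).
(1.6, -0.5)

The orange circle was at (1.2, 10.3) in frame 1 and (2.8, 9.8) in frame 2.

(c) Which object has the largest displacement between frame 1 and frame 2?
the brown triangle

(moved 4.7; next 4.3)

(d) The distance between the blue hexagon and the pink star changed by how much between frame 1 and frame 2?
+2.2

Distance in frame 1: 5.3. Distance in frame 2: 7.5.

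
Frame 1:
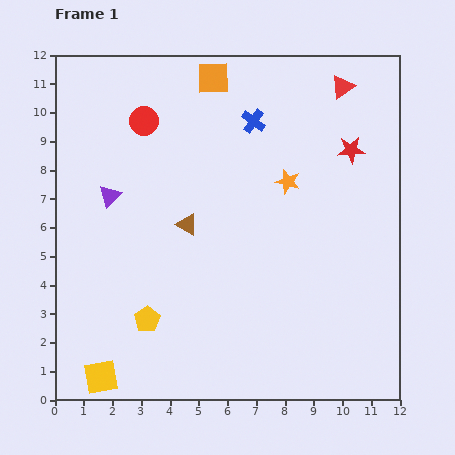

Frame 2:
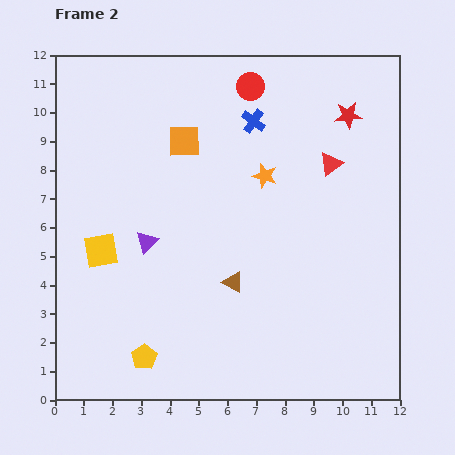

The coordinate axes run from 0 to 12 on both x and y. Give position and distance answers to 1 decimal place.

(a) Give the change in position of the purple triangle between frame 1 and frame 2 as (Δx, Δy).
(1.3, -1.6)

The purple triangle was at (1.9, 7.1) in frame 1 and (3.2, 5.5) in frame 2.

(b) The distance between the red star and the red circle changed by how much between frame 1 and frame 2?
-3.8

Distance in frame 1: 7.3. Distance in frame 2: 3.5.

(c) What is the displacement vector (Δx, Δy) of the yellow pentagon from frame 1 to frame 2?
(-0.1, -1.3)

The yellow pentagon was at (3.2, 2.8) in frame 1 and (3.1, 1.5) in frame 2.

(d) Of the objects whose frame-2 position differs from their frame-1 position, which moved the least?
the orange star

(moved 0.8)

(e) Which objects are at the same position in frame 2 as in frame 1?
the blue cross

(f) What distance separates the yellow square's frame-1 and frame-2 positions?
4.4

The yellow square moved from (1.6, 0.8) to (1.6, 5.2), a distance of √(0.0² + 4.4²) ≈ 4.4.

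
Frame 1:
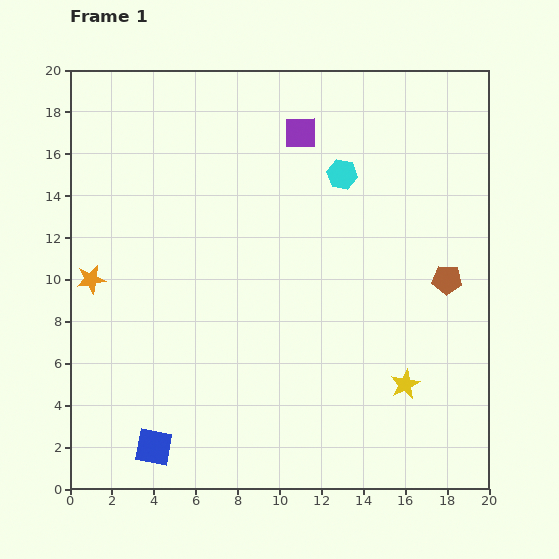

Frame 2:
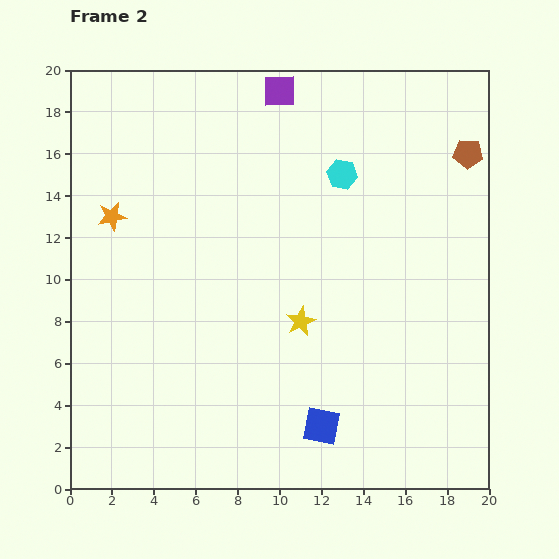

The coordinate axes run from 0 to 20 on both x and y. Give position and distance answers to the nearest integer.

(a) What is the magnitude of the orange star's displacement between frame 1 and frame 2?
3

The orange star moved from (1, 10) to (2, 13), a distance of √(1² + 3²) ≈ 3.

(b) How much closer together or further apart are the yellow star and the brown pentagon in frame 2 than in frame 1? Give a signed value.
+6

Distance in frame 1: 5. Distance in frame 2: 11.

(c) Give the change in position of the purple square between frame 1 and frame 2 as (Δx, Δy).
(-1, 2)

The purple square was at (11, 17) in frame 1 and (10, 19) in frame 2.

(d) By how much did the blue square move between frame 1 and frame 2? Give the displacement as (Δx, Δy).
(8, 1)

The blue square was at (4, 2) in frame 1 and (12, 3) in frame 2.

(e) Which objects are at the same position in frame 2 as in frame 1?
the cyan hexagon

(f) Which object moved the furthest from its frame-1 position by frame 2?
the blue square

(moved 8; next 6)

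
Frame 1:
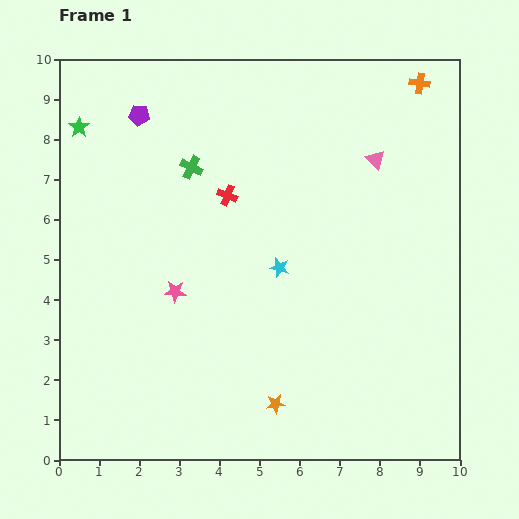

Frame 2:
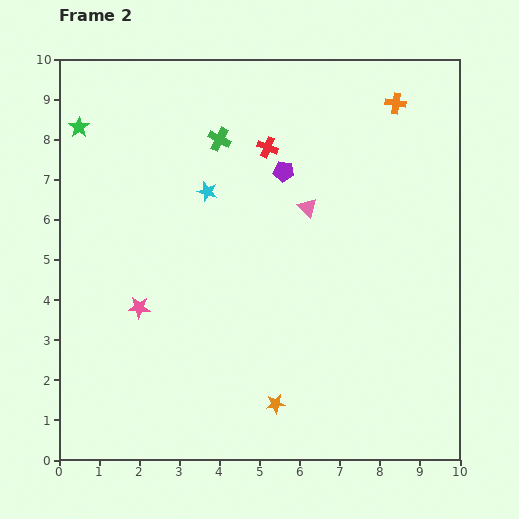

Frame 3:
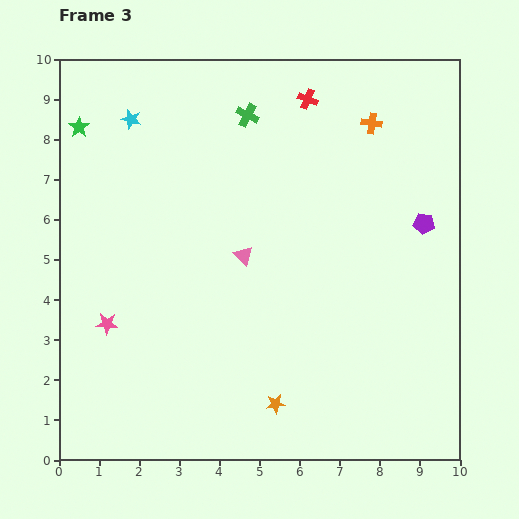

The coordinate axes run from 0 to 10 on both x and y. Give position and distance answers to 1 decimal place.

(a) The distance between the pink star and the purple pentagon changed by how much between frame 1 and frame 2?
+0.5

Distance in frame 1: 4.5. Distance in frame 2: 5.0.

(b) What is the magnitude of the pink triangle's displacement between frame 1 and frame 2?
2.1

The pink triangle moved from (7.9, 7.5) to (6.2, 6.3), a distance of √(1.7² + 1.2²) ≈ 2.1.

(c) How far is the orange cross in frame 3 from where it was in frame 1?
1.6

The orange cross moved from (9.0, 9.4) to (7.8, 8.4), a distance of √(1.2² + 1.0²) ≈ 1.6.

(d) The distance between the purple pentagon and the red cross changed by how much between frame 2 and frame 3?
+3.5

Distance in frame 2: 0.7. Distance in frame 3: 4.2.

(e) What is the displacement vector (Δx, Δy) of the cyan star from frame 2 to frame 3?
(-1.9, 1.8)

The cyan star was at (3.7, 6.7) in frame 2 and (1.8, 8.5) in frame 3.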